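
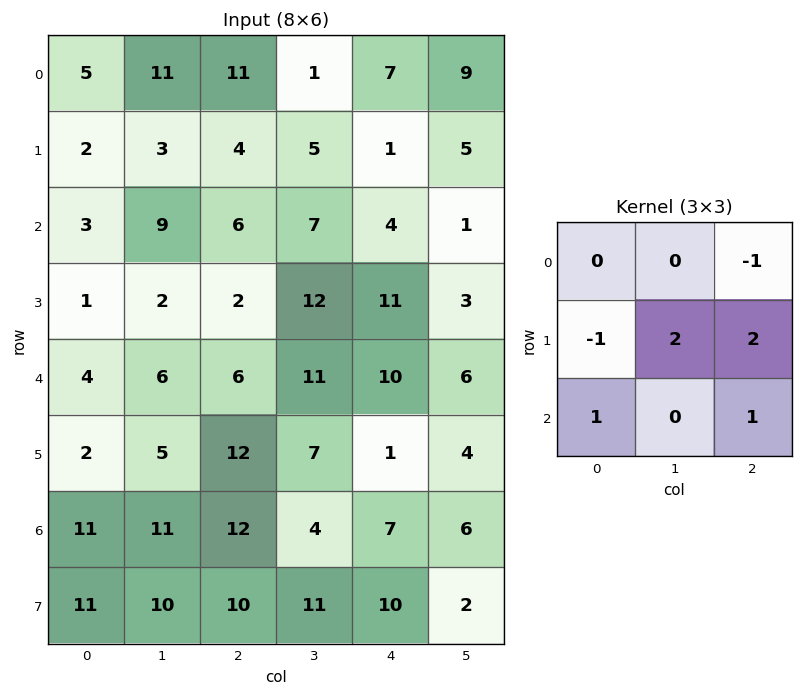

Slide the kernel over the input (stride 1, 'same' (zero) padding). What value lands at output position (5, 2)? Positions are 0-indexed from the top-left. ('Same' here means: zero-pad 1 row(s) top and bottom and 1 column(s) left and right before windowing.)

37

The receptive field on the zero-padded input at this output position is [6 6 11 / 5 12 7 / 11 12 4]. Elementwise product with the kernel and sum: 11·-1 + 5·-1 + 12·2 + 7·2 + 11·1 + 4·1.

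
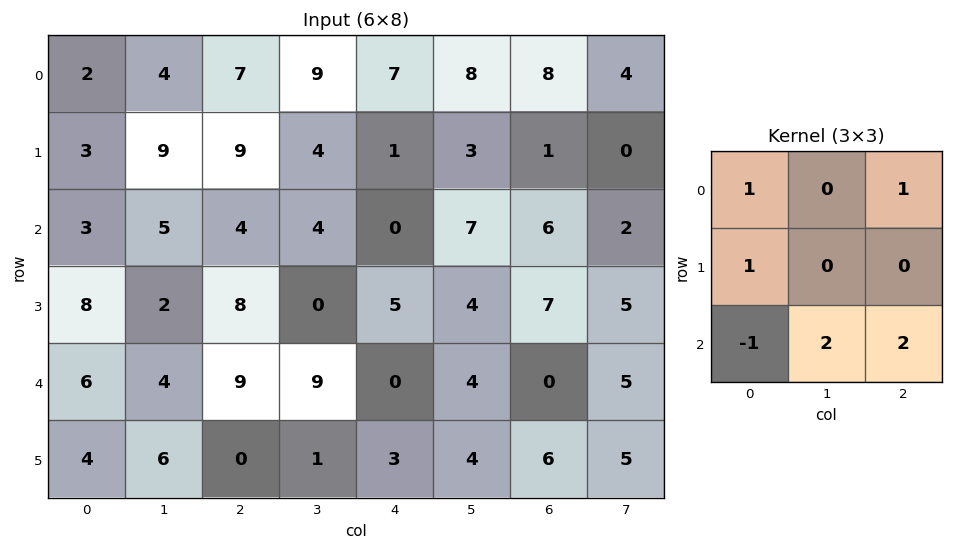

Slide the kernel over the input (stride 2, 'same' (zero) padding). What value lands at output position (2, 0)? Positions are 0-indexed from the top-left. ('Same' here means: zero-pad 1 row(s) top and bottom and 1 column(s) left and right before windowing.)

22

The receptive field on the zero-padded input at this output position is [0 8 2 / 0 6 4 / 0 4 6]. Elementwise product with the kernel and sum: 0·1 + 2·1 + 0·1 + 0·-1 + 4·2 + 6·2.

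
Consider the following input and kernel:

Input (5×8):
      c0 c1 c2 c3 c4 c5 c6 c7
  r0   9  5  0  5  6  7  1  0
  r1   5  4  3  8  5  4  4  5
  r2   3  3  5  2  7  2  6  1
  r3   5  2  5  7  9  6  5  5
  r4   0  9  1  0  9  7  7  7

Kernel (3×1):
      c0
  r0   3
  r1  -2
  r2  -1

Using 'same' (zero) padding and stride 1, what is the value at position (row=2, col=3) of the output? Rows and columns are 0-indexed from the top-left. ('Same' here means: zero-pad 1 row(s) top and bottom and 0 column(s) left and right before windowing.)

The receptive field on the zero-padded input at this output position is [8 / 2 / 7]. Elementwise product with the kernel and sum: 8·3 + 2·-2 + 7·-1.

13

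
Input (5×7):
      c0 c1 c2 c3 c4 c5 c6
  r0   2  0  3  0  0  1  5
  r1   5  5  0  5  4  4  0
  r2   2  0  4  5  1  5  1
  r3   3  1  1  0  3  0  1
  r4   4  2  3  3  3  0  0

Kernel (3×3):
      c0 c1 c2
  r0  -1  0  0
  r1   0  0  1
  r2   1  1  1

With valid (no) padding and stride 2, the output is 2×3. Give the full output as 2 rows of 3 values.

4 11 7
8 8 3

Output[0,0]: The receptive field on the input at this output position is [2 0 3 / 5 5 0 / 2 0 4]. Elementwise product with the kernel and sum: 2·-1 + 0·1 + 2·1 + 0·1 + 4·1.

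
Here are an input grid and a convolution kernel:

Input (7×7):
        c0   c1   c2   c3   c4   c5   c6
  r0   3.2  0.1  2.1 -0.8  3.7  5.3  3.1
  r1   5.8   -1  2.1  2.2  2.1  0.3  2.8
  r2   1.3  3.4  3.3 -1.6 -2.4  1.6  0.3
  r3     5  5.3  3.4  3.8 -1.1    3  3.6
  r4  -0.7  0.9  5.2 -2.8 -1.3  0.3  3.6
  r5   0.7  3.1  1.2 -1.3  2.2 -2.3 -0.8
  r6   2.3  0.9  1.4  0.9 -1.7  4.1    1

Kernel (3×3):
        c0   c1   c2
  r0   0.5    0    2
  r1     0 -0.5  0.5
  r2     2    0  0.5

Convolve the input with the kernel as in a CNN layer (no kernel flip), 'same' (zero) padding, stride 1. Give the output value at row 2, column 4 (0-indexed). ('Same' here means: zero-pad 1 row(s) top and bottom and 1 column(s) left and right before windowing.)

The receptive field on the zero-padded input at this output position is [2.2 2.1 0.3 / -1.6 -2.4 1.6 / 3.8 -1.1 3]. Elementwise product with the kernel and sum: 2.2·0.5 + 0.3·2 + -2.4·-0.5 + 1.6·0.5 + 3.8·2 + 3·0.5.

12.8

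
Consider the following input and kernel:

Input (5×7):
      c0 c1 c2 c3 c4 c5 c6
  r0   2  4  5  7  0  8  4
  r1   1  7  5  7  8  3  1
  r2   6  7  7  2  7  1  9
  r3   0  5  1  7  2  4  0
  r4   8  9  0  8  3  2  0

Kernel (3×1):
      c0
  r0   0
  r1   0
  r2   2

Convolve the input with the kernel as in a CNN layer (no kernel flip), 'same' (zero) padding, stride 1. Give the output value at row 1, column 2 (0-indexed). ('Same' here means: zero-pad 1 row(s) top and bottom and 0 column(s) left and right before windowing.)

14

The receptive field on the zero-padded input at this output position is [5 / 5 / 7]. Elementwise product with the kernel and sum: 7·2.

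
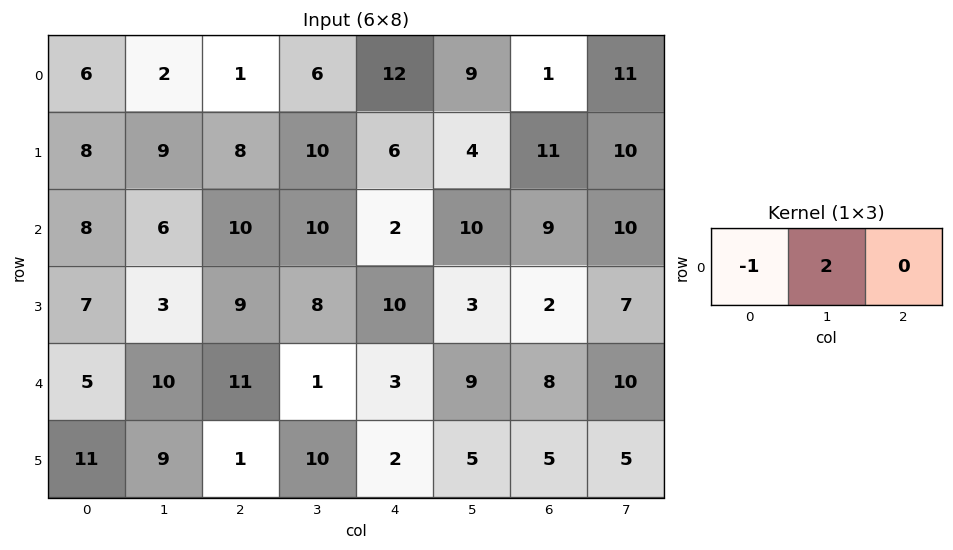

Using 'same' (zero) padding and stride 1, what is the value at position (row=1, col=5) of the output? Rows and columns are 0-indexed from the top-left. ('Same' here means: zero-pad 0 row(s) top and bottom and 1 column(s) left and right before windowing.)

2

The receptive field on the zero-padded input at this output position is [6 4 11]. Elementwise product with the kernel and sum: 6·-1 + 4·2.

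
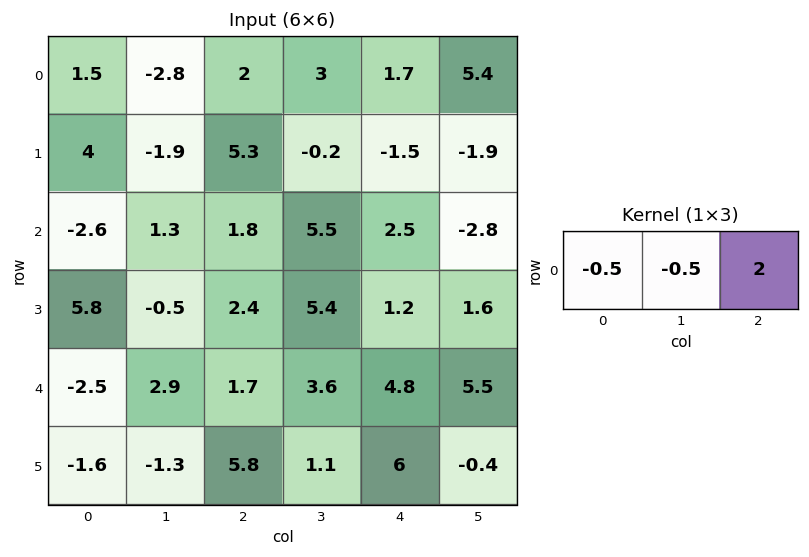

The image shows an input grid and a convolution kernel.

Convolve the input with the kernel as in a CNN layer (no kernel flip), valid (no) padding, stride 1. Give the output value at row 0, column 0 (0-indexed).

The receptive field on the input at this output position is [1.5 -2.8 2]. Elementwise product with the kernel and sum: 1.5·-0.5 + -2.8·-0.5 + 2·2.

4.65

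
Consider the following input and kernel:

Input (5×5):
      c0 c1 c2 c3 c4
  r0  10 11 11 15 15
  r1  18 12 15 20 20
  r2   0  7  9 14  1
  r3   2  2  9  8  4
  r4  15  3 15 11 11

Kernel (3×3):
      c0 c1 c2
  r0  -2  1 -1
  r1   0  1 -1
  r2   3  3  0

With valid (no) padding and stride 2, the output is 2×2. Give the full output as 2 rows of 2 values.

Output[0,0]: The receptive field on the input at this output position is [10 11 11 / 18 12 15 / 0 7 9]. Elementwise product with the kernel and sum: 10·-2 + 11·1 + 11·-1 + 12·1 + 15·-1 + 0·3 + 7·3.
Output[0,1]: The receptive field on the input at this output position is [11 15 15 / 15 20 20 / 9 14 1]. Elementwise product with the kernel and sum: 11·-2 + 15·1 + 15·-1 + 20·1 + 20·-1 + 9·3 + 14·3.

-2 47
45 77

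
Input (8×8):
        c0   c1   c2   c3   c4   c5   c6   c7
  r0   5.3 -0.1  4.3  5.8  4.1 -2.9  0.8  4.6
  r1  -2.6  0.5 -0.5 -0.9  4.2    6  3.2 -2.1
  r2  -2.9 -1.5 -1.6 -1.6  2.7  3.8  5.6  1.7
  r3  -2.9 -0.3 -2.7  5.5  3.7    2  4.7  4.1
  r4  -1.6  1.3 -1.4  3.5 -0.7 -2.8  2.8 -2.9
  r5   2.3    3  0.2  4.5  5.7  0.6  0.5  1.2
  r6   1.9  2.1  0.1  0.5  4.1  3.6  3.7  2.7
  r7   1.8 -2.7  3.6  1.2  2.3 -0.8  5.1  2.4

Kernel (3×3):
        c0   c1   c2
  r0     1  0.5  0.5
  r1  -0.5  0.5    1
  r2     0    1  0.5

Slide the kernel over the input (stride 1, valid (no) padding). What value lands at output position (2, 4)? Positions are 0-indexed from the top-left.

The receptive field on the input at this output position is [2.7 3.8 5.6 / 3.7 2 4.7 / -0.7 -2.8 2.8]. Elementwise product with the kernel and sum: 2.7·1 + 3.8·0.5 + 5.6·0.5 + 3.7·-0.5 + 2·0.5 + 4.7·1 + -2.8·1 + 2.8·0.5.

9.85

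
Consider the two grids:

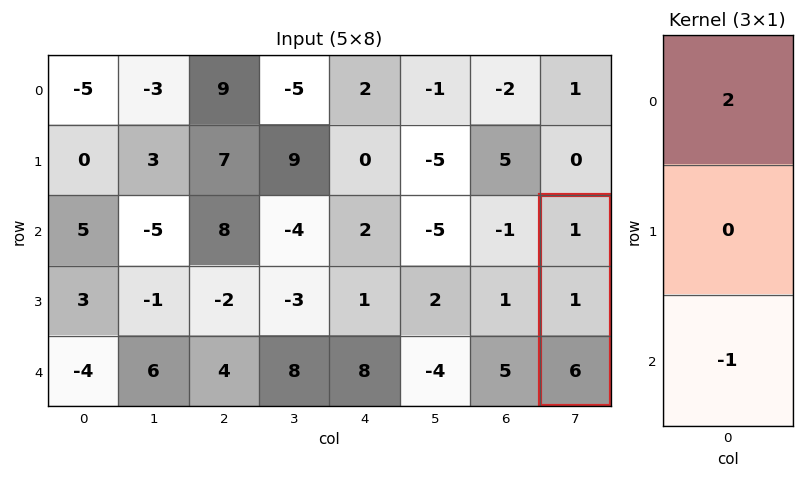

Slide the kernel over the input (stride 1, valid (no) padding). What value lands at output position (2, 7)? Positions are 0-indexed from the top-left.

-4

The receptive field on the input at this output position is [1 / 1 / 6]. Elementwise product with the kernel and sum: 1·2 + 6·-1.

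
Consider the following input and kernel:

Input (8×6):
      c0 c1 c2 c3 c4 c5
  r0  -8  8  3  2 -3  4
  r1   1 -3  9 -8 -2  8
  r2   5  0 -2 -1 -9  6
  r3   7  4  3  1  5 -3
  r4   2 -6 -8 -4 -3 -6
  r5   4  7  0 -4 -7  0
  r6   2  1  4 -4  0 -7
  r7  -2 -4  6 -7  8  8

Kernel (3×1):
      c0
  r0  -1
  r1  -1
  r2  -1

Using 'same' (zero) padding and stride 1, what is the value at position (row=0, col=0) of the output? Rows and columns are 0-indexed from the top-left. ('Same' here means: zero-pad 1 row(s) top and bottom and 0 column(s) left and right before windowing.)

7

The receptive field on the zero-padded input at this output position is [0 / -8 / 1]. Elementwise product with the kernel and sum: 0·-1 + -8·-1 + 1·-1.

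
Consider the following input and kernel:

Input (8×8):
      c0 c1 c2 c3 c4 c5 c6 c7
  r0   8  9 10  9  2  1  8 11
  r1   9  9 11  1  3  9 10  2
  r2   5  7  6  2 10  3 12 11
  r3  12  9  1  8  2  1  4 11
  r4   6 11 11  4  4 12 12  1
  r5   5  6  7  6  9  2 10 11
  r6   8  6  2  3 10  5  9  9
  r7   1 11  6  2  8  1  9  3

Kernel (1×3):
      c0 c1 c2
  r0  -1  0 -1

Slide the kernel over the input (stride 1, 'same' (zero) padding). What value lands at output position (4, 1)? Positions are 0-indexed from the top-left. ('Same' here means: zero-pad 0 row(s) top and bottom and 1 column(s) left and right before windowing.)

The receptive field on the zero-padded input at this output position is [6 11 11]. Elementwise product with the kernel and sum: 6·-1 + 11·-1.

-17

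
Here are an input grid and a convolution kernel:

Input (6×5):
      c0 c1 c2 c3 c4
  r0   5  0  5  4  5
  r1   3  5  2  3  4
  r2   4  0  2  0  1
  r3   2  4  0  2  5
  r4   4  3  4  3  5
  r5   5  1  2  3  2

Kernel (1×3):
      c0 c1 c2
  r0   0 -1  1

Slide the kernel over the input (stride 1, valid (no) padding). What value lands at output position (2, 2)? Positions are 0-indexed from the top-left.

The receptive field on the input at this output position is [2 0 1]. Elementwise product with the kernel and sum: 0·-1 + 1·1.

1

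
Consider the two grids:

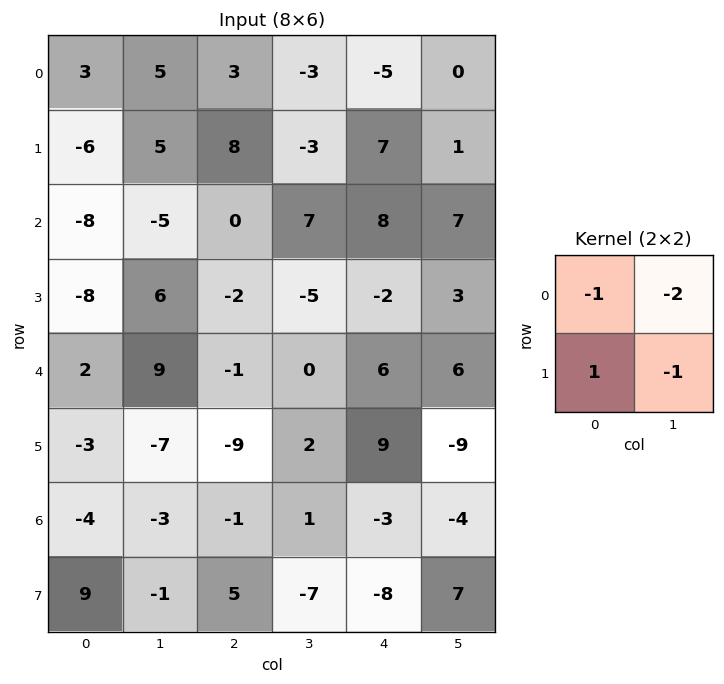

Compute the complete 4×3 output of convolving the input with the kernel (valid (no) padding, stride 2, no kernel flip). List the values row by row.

Output[0,0]: The receptive field on the input at this output position is [3 5 / -6 5]. Elementwise product with the kernel and sum: 3·-1 + 5·-2 + -6·1 + 5·-1.
Output[0,1]: The receptive field on the input at this output position is [3 -3 / 8 -3]. Elementwise product with the kernel and sum: 3·-1 + -3·-2 + 8·1 + -3·-1.

-24 14 11
4 -11 -27
-16 -10 0
20 11 -4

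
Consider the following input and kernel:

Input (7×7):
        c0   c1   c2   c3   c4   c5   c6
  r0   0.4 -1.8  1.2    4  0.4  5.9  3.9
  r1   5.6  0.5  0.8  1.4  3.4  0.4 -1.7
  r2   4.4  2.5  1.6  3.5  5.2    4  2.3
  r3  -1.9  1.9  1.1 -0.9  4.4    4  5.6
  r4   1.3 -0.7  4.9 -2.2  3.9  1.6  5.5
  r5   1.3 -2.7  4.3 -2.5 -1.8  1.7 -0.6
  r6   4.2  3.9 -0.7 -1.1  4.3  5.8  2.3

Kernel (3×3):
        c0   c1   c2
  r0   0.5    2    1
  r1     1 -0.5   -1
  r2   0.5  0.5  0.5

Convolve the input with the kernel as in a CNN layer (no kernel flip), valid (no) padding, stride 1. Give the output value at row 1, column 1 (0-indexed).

The receptive field on the input at this output position is [0.5 0.8 1.4 / 2.5 1.6 3.5 / 1.9 1.1 -0.9]. Elementwise product with the kernel and sum: 0.5·0.5 + 0.8·2 + 1.4·1 + 2.5·1 + 1.6·-0.5 + 3.5·-1 + 1.9·0.5 + 1.1·0.5 + -0.9·0.5.

2.5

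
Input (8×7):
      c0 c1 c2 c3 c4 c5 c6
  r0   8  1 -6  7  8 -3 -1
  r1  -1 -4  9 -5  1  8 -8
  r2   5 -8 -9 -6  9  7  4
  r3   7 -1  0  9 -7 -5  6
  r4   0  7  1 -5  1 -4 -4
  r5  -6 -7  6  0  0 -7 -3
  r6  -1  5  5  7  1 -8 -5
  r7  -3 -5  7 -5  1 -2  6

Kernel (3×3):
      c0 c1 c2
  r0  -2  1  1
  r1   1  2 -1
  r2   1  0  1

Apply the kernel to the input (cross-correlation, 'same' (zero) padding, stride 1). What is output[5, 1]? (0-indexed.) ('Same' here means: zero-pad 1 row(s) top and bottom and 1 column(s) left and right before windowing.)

-14

The receptive field on the zero-padded input at this output position is [0 7 1 / -6 -7 6 / -1 5 5]. Elementwise product with the kernel and sum: 0·-2 + 7·1 + 1·1 + -6·1 + -7·2 + 6·-1 + -1·1 + 5·1.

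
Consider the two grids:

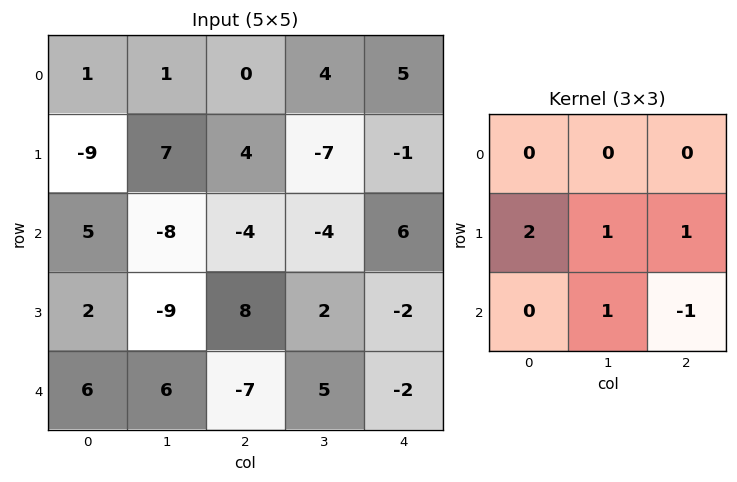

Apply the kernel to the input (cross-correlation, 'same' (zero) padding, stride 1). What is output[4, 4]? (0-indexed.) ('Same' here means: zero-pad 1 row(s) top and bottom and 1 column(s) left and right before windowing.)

The receptive field on the zero-padded input at this output position is [2 -2 0 / 5 -2 0 / 0 0 0]. Elementwise product with the kernel and sum: 5·2 + -2·1 + 0·1 + 0·1 + 0·-1.

8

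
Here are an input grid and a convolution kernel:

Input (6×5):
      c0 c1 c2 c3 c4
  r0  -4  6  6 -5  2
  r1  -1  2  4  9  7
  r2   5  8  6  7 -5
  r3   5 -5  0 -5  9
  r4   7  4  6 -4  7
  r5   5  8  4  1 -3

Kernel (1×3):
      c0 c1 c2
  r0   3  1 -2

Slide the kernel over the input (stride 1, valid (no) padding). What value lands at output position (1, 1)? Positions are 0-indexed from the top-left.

-8

The receptive field on the input at this output position is [2 4 9]. Elementwise product with the kernel and sum: 2·3 + 4·1 + 9·-2.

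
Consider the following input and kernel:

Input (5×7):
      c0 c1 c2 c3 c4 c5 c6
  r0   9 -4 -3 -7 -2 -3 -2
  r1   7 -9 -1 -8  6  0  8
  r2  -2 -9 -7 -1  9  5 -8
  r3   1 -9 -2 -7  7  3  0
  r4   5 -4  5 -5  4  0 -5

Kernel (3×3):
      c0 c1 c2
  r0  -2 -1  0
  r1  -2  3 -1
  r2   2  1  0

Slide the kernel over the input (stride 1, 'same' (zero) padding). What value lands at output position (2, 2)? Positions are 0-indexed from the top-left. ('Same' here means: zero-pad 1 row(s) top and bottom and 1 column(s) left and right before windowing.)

The receptive field on the zero-padded input at this output position is [-9 -1 -8 / -9 -7 -1 / -9 -2 -7]. Elementwise product with the kernel and sum: -9·-2 + -1·-1 + -9·-2 + -7·3 + -1·-1 + -9·2 + -2·1.

-3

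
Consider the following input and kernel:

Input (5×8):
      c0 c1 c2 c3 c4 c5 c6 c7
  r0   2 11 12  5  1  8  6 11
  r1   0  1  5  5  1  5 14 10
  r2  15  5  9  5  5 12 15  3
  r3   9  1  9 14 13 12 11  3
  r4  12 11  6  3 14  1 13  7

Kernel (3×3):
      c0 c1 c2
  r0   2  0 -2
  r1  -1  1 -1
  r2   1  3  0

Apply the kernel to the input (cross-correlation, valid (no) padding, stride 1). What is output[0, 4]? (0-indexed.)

The receptive field on the input at this output position is [1 8 6 / 1 5 14 / 5 12 15]. Elementwise product with the kernel and sum: 1·2 + 6·-2 + 1·-1 + 5·1 + 14·-1 + 5·1 + 12·3.

21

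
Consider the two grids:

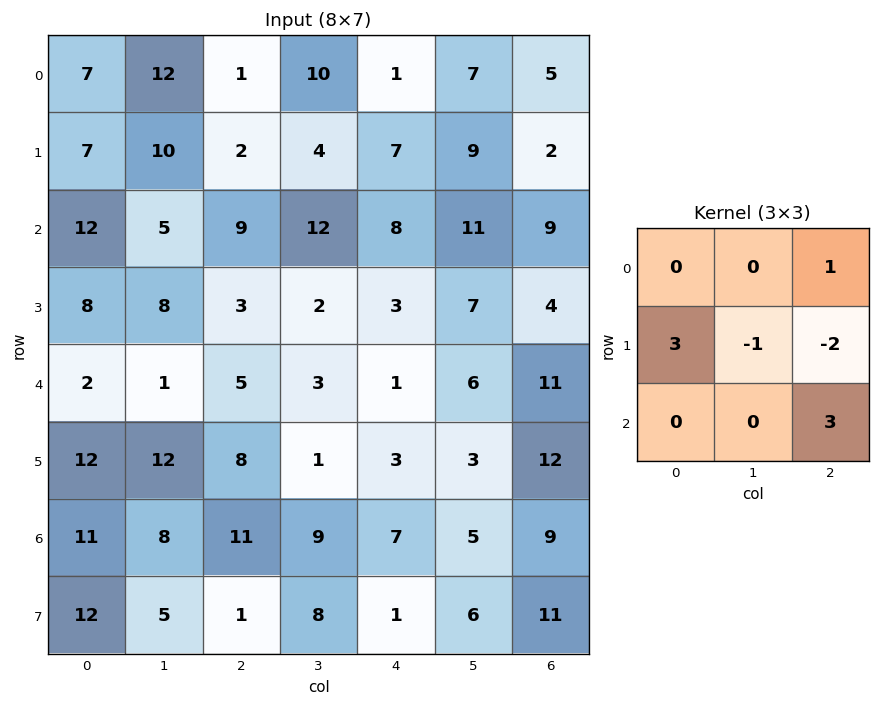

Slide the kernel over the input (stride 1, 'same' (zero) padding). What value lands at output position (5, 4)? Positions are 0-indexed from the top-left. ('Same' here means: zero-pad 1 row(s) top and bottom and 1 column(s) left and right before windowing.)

15

The receptive field on the zero-padded input at this output position is [3 1 6 / 1 3 3 / 9 7 5]. Elementwise product with the kernel and sum: 6·1 + 1·3 + 3·-1 + 3·-2 + 5·3.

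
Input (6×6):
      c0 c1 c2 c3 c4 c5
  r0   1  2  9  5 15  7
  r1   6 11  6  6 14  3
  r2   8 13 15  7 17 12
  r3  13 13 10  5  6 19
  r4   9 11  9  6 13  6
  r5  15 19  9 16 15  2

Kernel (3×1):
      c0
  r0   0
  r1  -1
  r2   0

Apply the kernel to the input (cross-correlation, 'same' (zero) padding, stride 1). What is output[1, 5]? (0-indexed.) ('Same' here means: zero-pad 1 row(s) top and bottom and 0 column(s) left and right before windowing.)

-3

The receptive field on the zero-padded input at this output position is [7 / 3 / 12]. Elementwise product with the kernel and sum: 3·-1.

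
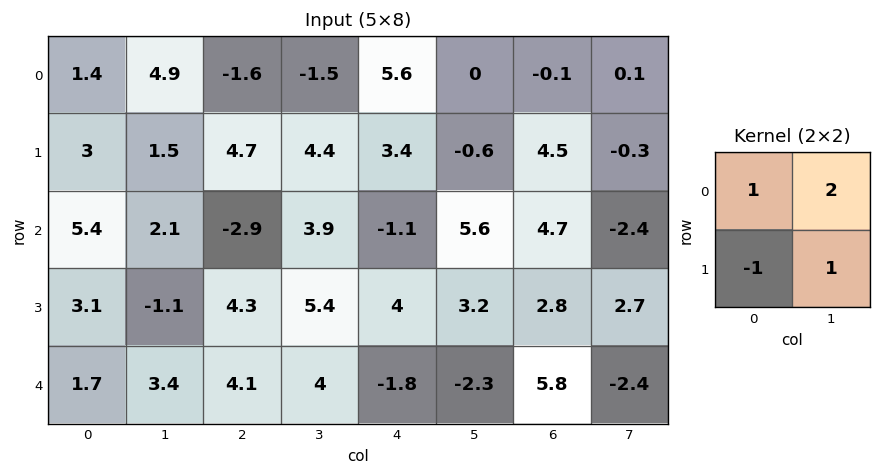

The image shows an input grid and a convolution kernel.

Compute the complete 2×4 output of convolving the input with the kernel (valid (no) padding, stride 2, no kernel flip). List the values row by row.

9.7 -4.9 1.6 -4.7
5.4 6 9.3 -0.2

Output[0,0]: The receptive field on the input at this output position is [1.4 4.9 / 3 1.5]. Elementwise product with the kernel and sum: 1.4·1 + 4.9·2 + 3·-1 + 1.5·1.
Output[0,1]: The receptive field on the input at this output position is [-1.6 -1.5 / 4.7 4.4]. Elementwise product with the kernel and sum: -1.6·1 + -1.5·2 + 4.7·-1 + 4.4·1.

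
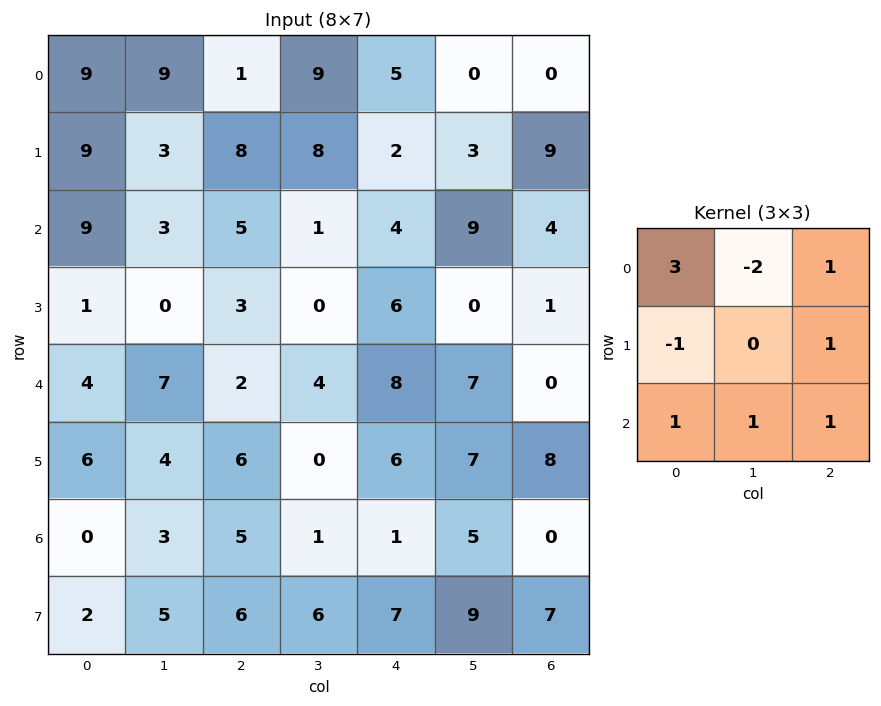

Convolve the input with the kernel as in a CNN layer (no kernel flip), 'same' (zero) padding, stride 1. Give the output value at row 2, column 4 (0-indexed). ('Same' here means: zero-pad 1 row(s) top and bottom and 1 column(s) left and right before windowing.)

37

The receptive field on the zero-padded input at this output position is [8 2 3 / 1 4 9 / 0 6 0]. Elementwise product with the kernel and sum: 8·3 + 2·-2 + 3·1 + 1·-1 + 9·1 + 0·1 + 6·1 + 0·1.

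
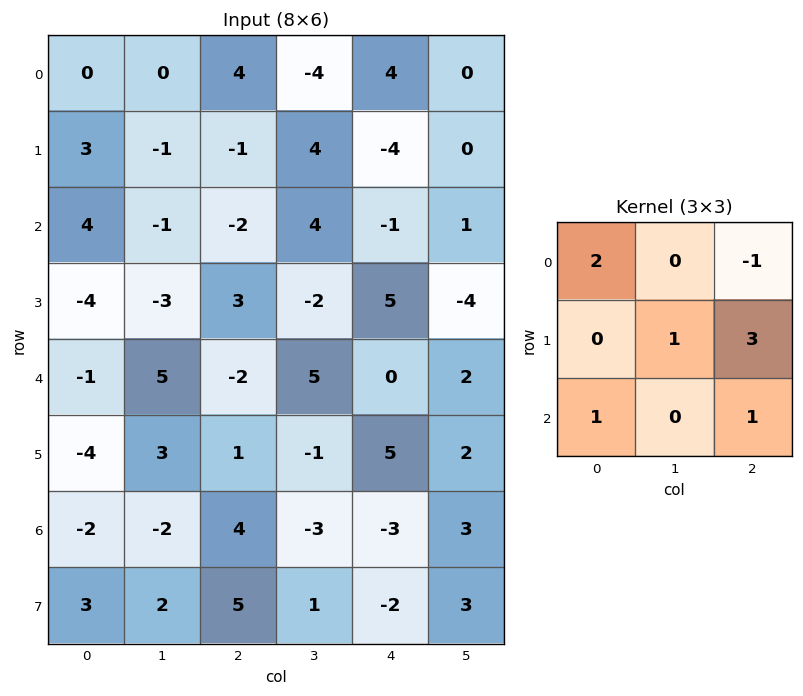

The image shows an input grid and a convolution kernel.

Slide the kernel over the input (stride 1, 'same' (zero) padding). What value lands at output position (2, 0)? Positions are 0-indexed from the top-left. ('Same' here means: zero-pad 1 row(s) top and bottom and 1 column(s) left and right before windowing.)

-1

The receptive field on the zero-padded input at this output position is [0 3 -1 / 0 4 -1 / 0 -4 -3]. Elementwise product with the kernel and sum: 0·2 + -1·-1 + 4·1 + -1·3 + 0·1 + -3·1.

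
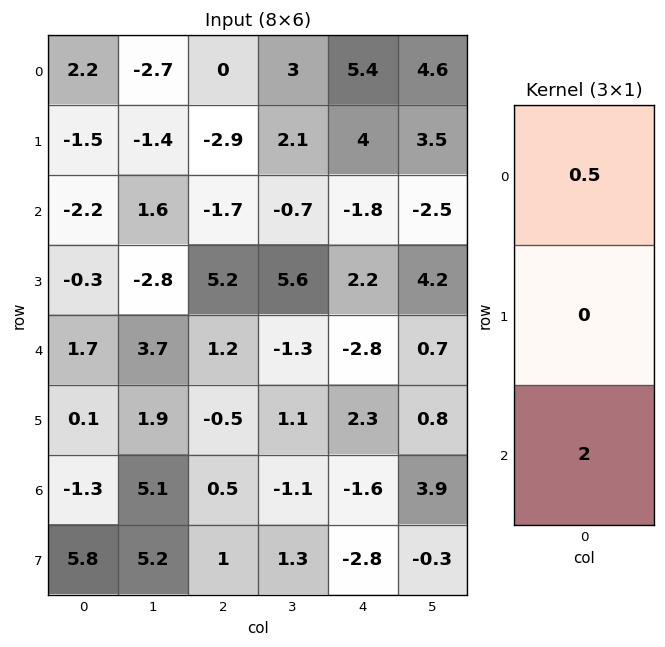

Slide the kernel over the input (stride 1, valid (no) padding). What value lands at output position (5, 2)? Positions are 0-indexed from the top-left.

The receptive field on the input at this output position is [-0.5 / 0.5 / 1]. Elementwise product with the kernel and sum: -0.5·0.5 + 1·2.

1.75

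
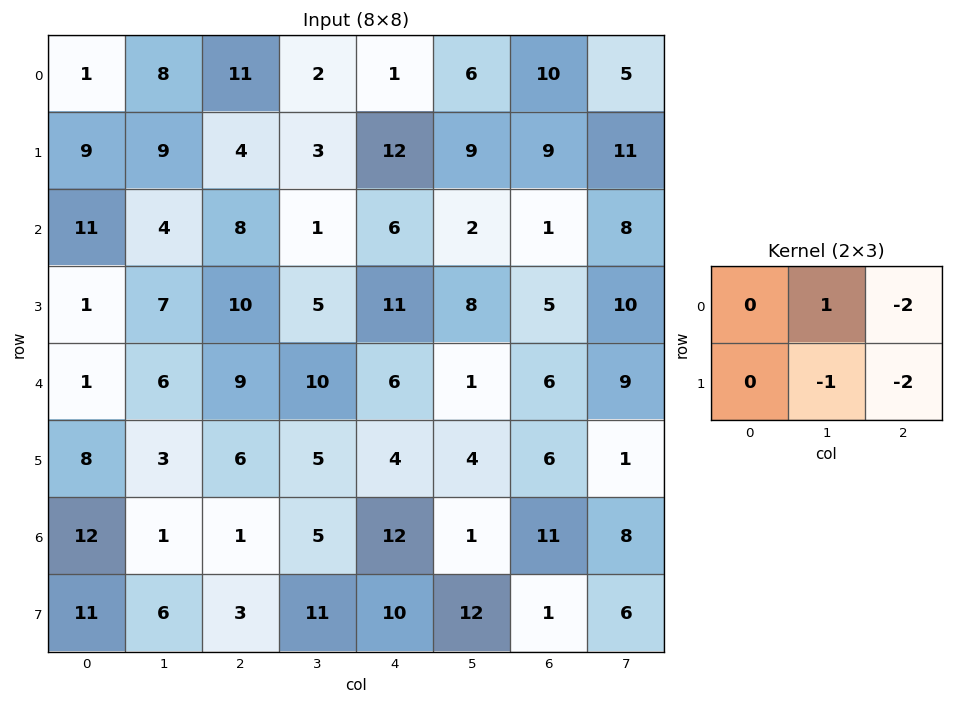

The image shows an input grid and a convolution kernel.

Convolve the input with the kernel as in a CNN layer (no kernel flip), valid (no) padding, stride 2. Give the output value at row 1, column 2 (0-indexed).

The receptive field on the input at this output position is [6 2 1 / 11 8 5]. Elementwise product with the kernel and sum: 2·1 + 1·-2 + 8·-1 + 5·-2.

-18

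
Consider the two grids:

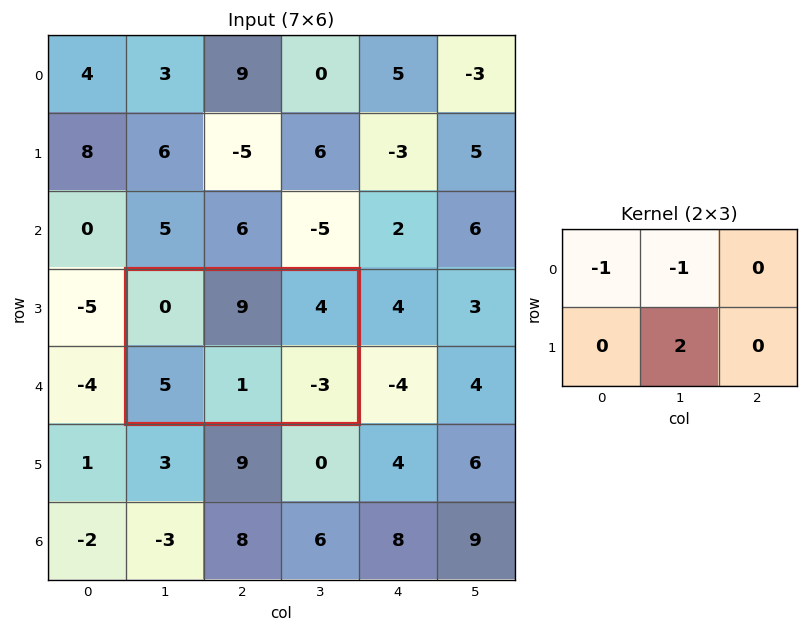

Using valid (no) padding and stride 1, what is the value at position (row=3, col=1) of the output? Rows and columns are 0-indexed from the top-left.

The receptive field on the input at this output position is [0 9 4 / 5 1 -3]. Elementwise product with the kernel and sum: 0·-1 + 9·-1 + 1·2.

-7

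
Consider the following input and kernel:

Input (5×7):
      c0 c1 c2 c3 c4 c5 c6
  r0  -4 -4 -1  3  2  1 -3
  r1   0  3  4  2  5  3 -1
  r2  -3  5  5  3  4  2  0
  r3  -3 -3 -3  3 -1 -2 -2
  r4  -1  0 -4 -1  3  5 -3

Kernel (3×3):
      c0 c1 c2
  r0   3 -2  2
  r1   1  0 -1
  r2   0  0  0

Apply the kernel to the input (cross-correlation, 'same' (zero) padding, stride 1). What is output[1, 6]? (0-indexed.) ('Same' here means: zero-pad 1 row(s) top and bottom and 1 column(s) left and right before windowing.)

The receptive field on the zero-padded input at this output position is [1 -3 0 / 3 -1 0 / 2 0 0]. Elementwise product with the kernel and sum: 1·3 + -3·-2 + 0·2 + 3·1 + 0·-1.

12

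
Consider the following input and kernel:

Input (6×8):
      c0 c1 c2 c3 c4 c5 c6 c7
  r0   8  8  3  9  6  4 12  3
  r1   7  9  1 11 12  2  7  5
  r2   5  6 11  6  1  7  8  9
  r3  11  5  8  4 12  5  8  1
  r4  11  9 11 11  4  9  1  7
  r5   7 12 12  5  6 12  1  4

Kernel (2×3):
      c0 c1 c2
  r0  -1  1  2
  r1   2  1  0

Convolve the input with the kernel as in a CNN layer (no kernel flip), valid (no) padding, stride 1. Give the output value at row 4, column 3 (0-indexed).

27

The receptive field on the input at this output position is [11 4 9 / 5 6 12]. Elementwise product with the kernel and sum: 11·-1 + 4·1 + 9·2 + 5·2 + 6·1.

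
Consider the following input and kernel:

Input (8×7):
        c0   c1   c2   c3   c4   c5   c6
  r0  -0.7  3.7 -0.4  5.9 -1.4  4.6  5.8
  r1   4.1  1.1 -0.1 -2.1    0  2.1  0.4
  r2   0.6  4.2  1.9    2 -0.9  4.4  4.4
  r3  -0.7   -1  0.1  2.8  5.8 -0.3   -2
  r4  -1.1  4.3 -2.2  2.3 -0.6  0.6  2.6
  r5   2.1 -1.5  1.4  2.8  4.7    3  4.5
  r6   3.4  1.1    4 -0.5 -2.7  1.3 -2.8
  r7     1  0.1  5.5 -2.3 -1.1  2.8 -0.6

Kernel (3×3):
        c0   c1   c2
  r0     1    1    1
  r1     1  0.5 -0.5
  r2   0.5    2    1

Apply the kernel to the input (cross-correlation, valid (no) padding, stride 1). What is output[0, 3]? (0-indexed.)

The receptive field on the input at this output position is [5.9 -1.4 4.6 / -2.1 0 2.1 / 2 -0.9 4.4]. Elementwise product with the kernel and sum: 5.9·1 + -1.4·1 + 4.6·1 + -2.1·1 + 0·0.5 + 2.1·-0.5 + 2·0.5 + -0.9·2 + 4.4·1.

9.55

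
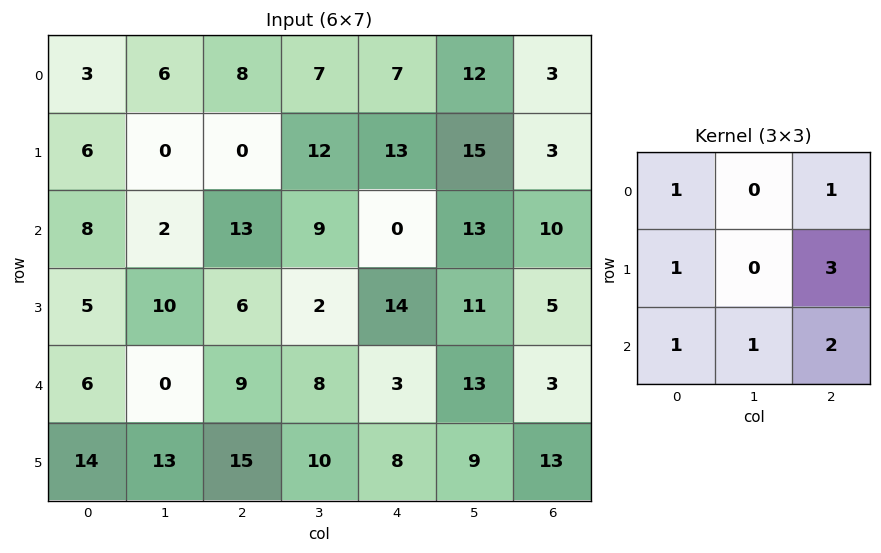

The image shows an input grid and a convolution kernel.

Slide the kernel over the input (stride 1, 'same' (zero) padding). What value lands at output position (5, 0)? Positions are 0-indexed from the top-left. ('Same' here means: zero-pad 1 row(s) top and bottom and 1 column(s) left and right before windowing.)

39

The receptive field on the zero-padded input at this output position is [0 6 0 / 0 14 13 / 0 0 0]. Elementwise product with the kernel and sum: 0·1 + 0·1 + 0·1 + 13·3 + 0·1 + 0·1 + 0·2.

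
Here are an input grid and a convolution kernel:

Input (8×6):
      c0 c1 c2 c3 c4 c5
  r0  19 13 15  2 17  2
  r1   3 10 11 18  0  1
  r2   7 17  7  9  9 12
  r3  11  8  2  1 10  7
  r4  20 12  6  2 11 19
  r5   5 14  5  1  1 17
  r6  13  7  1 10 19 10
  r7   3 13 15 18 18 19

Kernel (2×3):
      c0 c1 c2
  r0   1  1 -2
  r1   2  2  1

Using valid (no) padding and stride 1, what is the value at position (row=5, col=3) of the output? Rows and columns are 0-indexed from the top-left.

36

The receptive field on the input at this output position is [1 1 17 / 10 19 10]. Elementwise product with the kernel and sum: 1·1 + 1·1 + 17·-2 + 10·2 + 19·2 + 10·1.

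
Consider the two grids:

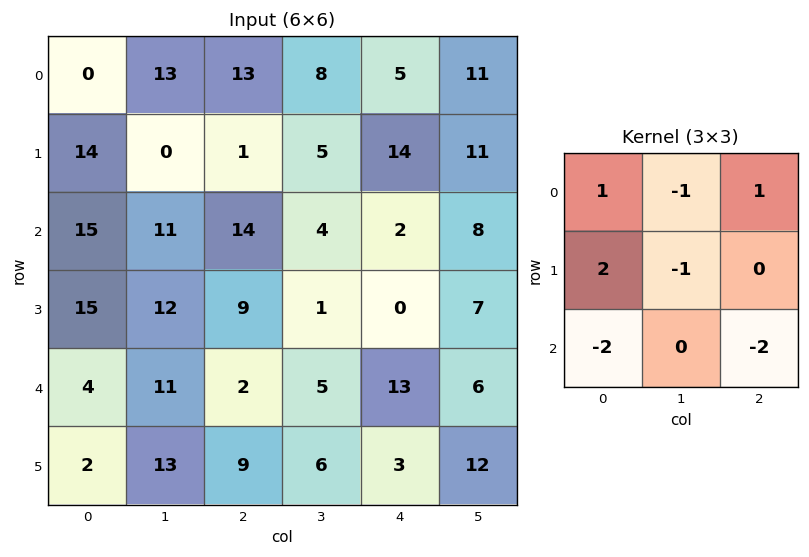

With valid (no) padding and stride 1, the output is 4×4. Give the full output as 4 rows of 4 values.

-30 -23 -25 -14
-14 -14 16 -8
24 -16 -1 -10
-13 -14 -17 -31

Output[0,0]: The receptive field on the input at this output position is [0 13 13 / 14 0 1 / 15 11 14]. Elementwise product with the kernel and sum: 0·1 + 13·-1 + 13·1 + 14·2 + 0·-1 + 15·-2 + 14·-2.
Output[0,1]: The receptive field on the input at this output position is [13 13 8 / 0 1 5 / 11 14 4]. Elementwise product with the kernel and sum: 13·1 + 13·-1 + 8·1 + 0·2 + 1·-1 + 11·-2 + 4·-2.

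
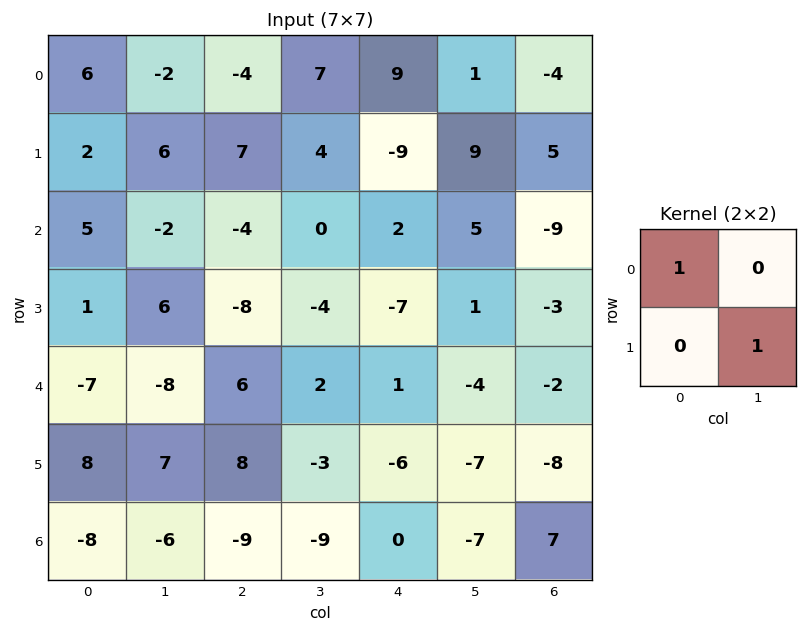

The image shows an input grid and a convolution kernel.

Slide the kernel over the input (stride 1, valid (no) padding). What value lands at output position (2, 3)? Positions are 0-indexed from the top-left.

-7

The receptive field on the input at this output position is [0 2 / -4 -7]. Elementwise product with the kernel and sum: 0·1 + -7·1.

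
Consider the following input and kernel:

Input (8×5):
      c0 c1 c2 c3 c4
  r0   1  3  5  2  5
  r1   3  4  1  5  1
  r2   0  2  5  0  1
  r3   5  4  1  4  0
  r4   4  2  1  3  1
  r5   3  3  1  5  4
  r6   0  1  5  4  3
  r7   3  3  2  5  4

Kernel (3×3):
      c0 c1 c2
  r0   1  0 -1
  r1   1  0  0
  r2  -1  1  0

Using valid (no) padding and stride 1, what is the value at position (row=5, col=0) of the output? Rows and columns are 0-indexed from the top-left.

The receptive field on the input at this output position is [3 3 1 / 0 1 5 / 3 3 2]. Elementwise product with the kernel and sum: 3·1 + 1·-1 + 0·1 + 3·-1 + 3·1.

2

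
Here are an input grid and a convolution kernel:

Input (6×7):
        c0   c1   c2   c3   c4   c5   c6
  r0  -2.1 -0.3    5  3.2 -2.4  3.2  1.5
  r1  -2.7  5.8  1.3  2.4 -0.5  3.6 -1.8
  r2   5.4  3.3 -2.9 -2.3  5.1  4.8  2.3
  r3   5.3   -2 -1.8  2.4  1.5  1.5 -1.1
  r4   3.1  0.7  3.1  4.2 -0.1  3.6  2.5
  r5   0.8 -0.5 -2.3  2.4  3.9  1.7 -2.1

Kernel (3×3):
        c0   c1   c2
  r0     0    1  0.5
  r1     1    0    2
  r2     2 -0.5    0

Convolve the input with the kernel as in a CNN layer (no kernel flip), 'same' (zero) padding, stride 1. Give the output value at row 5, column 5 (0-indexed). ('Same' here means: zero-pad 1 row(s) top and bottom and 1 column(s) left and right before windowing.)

The receptive field on the zero-padded input at this output position is [-0.1 3.6 2.5 / 3.9 1.7 -2.1 / 0 0 0]. Elementwise product with the kernel and sum: 3.6·1 + 2.5·0.5 + 3.9·1 + -2.1·2 + 0·2 + 0·-0.5.

4.55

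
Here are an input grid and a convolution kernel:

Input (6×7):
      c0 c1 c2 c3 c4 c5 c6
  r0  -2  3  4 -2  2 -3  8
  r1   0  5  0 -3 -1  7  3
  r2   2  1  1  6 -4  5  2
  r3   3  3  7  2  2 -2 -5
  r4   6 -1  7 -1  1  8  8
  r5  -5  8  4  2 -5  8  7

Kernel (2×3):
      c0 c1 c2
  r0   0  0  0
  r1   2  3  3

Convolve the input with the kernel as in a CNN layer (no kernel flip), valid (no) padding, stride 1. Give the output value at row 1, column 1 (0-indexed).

The receptive field on the input at this output position is [5 0 -3 / 1 1 6]. Elementwise product with the kernel and sum: 1·2 + 1·3 + 6·3.

23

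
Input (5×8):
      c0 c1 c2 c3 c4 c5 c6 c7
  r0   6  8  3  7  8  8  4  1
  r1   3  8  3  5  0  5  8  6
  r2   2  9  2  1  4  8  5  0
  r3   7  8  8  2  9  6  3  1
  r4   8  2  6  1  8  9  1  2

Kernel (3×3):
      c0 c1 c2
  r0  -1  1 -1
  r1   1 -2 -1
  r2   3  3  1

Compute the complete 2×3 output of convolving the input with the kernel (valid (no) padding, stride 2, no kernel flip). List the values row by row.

18 2 19
24 19 45

Output[0,0]: The receptive field on the input at this output position is [6 8 3 / 3 8 3 / 2 9 2]. Elementwise product with the kernel and sum: 6·-1 + 8·1 + 3·-1 + 3·1 + 8·-2 + 3·-1 + 2·3 + 9·3 + 2·1.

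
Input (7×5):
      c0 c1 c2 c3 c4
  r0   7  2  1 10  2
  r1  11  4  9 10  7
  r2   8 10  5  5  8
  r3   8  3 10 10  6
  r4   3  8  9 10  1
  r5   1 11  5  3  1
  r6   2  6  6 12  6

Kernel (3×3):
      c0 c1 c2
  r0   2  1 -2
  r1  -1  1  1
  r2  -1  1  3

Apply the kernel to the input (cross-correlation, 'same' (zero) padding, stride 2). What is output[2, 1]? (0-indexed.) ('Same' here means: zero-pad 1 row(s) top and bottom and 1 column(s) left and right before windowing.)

The receptive field on the zero-padded input at this output position is [3 10 10 / 8 9 10 / 11 5 3]. Elementwise product with the kernel and sum: 3·2 + 10·1 + 10·-2 + 8·-1 + 9·1 + 10·1 + 11·-1 + 5·1 + 3·3.

10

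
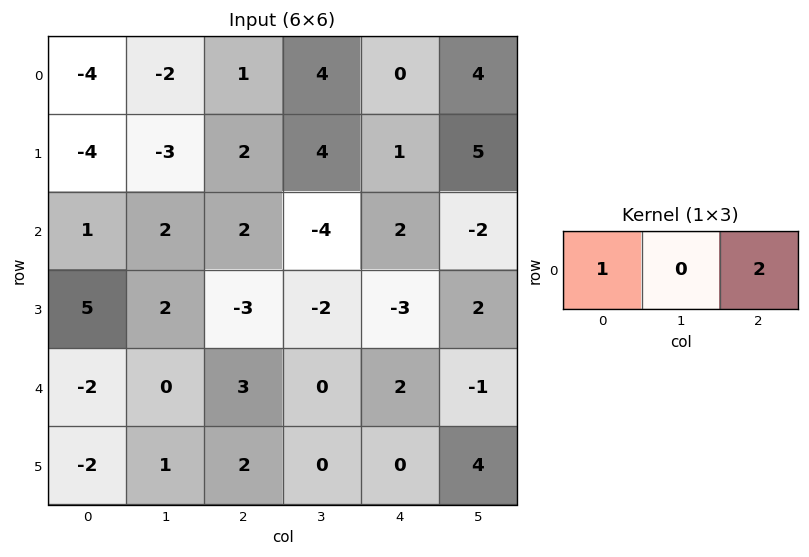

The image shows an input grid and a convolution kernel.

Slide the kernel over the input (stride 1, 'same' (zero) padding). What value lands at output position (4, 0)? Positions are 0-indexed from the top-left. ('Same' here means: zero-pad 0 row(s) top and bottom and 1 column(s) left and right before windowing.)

The receptive field on the zero-padded input at this output position is [0 -2 0]. Elementwise product with the kernel and sum: 0·1 + 0·2.

0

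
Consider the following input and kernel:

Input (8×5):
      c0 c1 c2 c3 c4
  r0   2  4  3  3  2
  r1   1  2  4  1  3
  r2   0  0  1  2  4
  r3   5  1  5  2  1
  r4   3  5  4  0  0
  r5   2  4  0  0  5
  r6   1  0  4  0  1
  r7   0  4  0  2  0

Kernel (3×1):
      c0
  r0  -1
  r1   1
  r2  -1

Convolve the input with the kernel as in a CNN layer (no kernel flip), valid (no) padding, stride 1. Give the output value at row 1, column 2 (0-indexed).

The receptive field on the input at this output position is [4 / 1 / 5]. Elementwise product with the kernel and sum: 4·-1 + 1·1 + 5·-1.

-8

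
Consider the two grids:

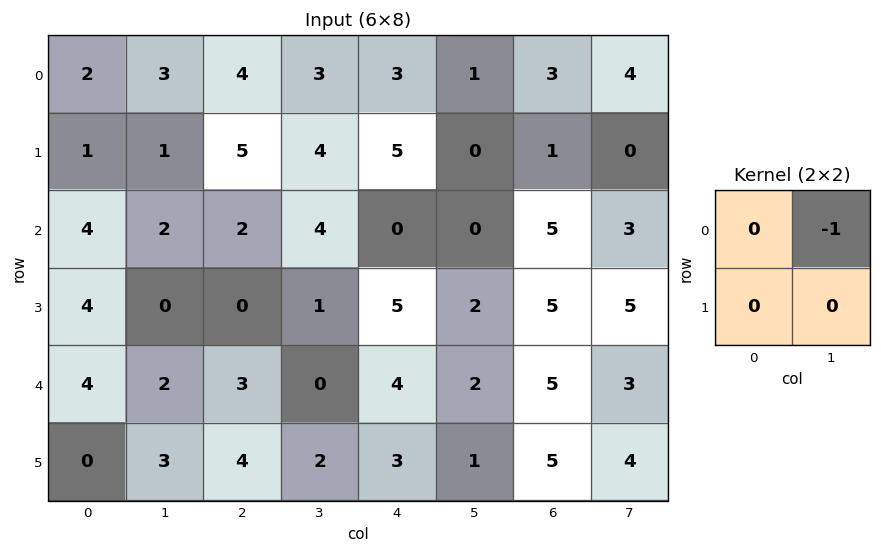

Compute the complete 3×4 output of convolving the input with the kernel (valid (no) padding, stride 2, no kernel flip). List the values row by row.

-3 -3 -1 -4
-2 -4 0 -3
-2 0 -2 -3

Output[0,0]: The receptive field on the input at this output position is [2 3 / 1 1]. Elementwise product with the kernel and sum: 3·-1.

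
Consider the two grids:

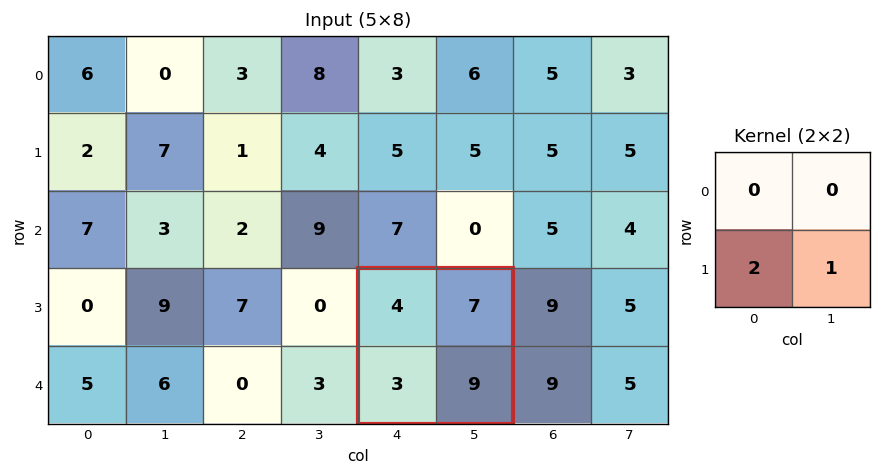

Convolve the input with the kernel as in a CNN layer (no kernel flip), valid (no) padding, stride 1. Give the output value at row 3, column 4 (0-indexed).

The receptive field on the input at this output position is [4 7 / 3 9]. Elementwise product with the kernel and sum: 3·2 + 9·1.

15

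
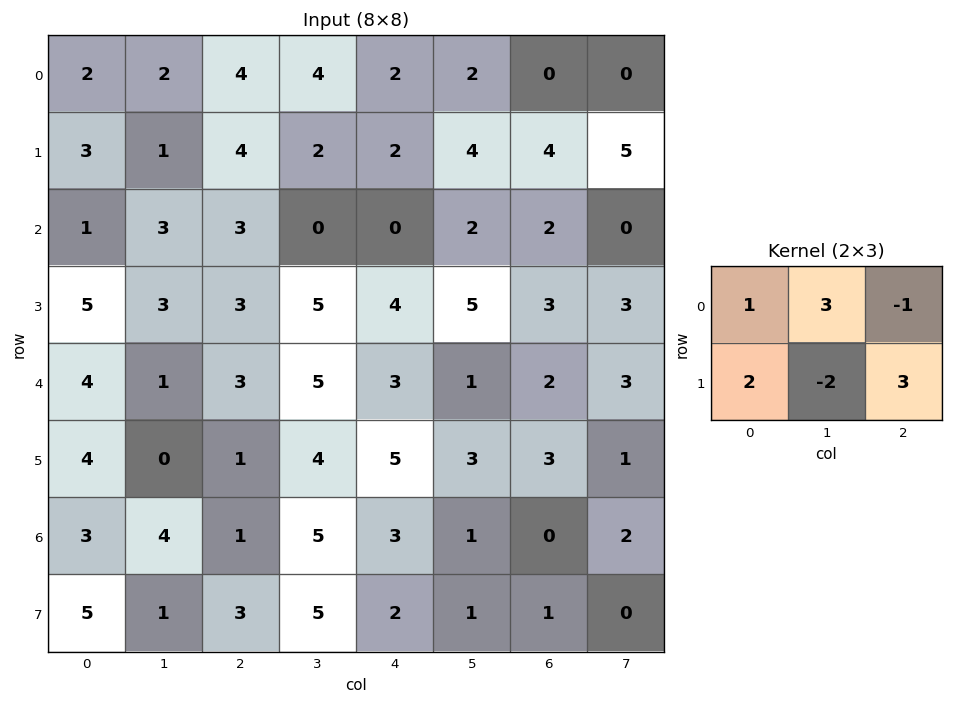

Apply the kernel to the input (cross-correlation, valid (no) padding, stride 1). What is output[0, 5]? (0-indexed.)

The receptive field on the input at this output position is [2 0 0 / 4 4 5]. Elementwise product with the kernel and sum: 2·1 + 0·3 + 0·-1 + 4·2 + 4·-2 + 5·3.

17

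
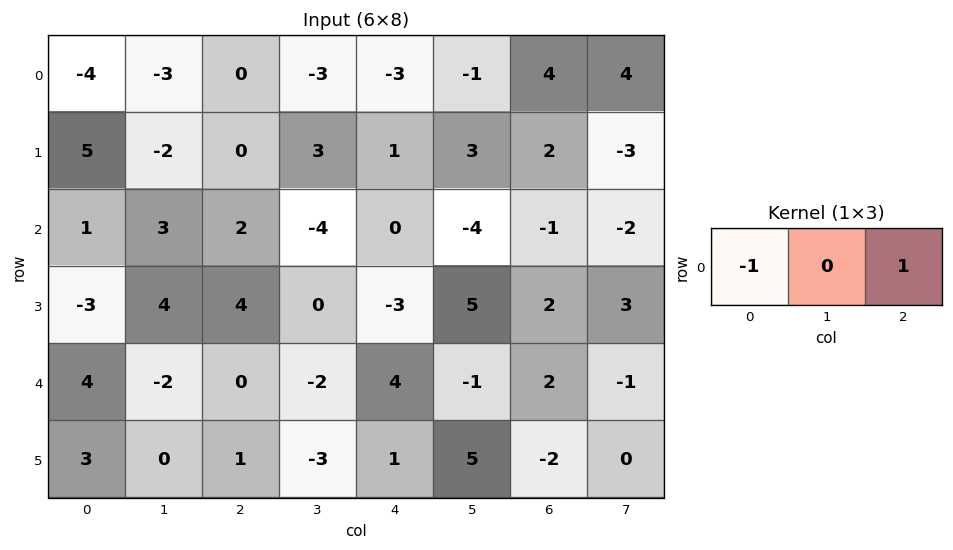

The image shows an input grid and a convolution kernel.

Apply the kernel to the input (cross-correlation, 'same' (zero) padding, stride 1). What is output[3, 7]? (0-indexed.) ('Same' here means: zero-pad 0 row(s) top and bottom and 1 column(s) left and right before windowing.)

-2

The receptive field on the zero-padded input at this output position is [2 3 0]. Elementwise product with the kernel and sum: 2·-1 + 0·1.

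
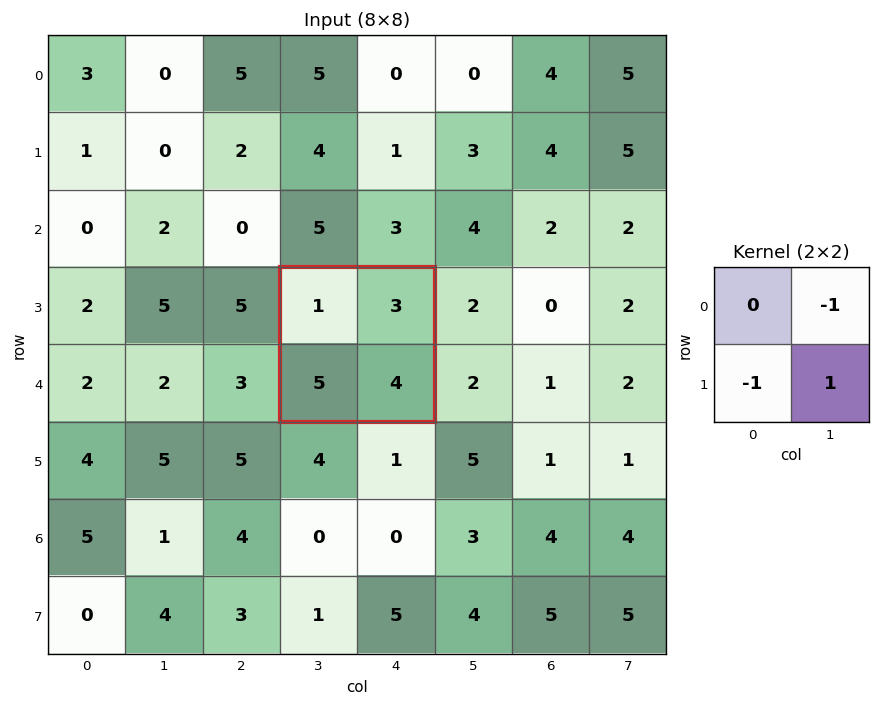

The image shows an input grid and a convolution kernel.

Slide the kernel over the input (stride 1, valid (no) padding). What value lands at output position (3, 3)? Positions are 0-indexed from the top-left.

-4

The receptive field on the input at this output position is [1 3 / 5 4]. Elementwise product with the kernel and sum: 3·-1 + 5·-1 + 4·1.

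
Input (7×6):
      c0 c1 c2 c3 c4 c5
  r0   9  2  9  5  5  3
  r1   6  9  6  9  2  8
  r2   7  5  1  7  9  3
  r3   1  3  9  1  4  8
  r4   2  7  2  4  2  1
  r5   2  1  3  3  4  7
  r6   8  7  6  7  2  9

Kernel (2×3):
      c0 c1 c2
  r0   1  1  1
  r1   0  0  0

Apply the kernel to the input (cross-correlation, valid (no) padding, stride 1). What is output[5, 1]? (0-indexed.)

7

The receptive field on the input at this output position is [1 3 3 / 7 6 7]. Elementwise product with the kernel and sum: 1·1 + 3·1 + 3·1.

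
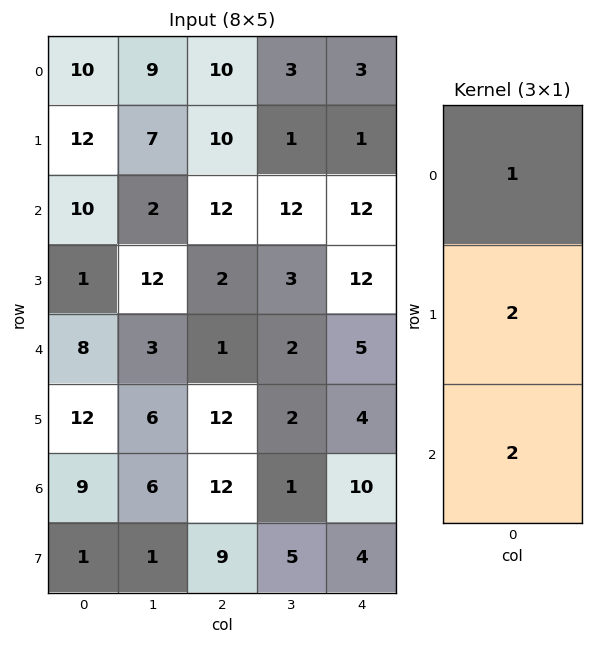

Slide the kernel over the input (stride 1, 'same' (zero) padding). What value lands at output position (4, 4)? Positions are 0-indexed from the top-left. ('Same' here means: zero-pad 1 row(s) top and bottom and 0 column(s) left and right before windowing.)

The receptive field on the zero-padded input at this output position is [12 / 5 / 4]. Elementwise product with the kernel and sum: 12·1 + 5·2 + 4·2.

30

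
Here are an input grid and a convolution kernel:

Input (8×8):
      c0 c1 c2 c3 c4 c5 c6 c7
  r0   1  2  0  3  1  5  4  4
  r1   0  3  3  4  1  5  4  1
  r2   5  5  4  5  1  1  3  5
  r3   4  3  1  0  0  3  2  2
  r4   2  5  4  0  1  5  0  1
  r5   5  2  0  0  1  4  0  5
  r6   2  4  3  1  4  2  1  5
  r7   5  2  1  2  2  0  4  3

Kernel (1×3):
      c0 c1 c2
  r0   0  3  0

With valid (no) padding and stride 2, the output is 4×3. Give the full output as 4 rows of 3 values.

Output[0,0]: The receptive field on the input at this output position is [1 2 0]. Elementwise product with the kernel and sum: 2·3.

6 9 15
15 15 3
15 0 15
12 3 6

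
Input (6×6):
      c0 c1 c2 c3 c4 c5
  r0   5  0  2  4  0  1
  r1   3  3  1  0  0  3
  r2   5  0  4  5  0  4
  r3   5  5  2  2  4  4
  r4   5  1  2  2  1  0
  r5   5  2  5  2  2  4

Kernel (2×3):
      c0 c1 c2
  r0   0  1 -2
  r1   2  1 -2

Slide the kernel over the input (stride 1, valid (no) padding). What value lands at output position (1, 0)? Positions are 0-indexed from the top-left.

3

The receptive field on the input at this output position is [3 3 1 / 5 0 4]. Elementwise product with the kernel and sum: 3·1 + 1·-2 + 5·2 + 0·1 + 4·-2.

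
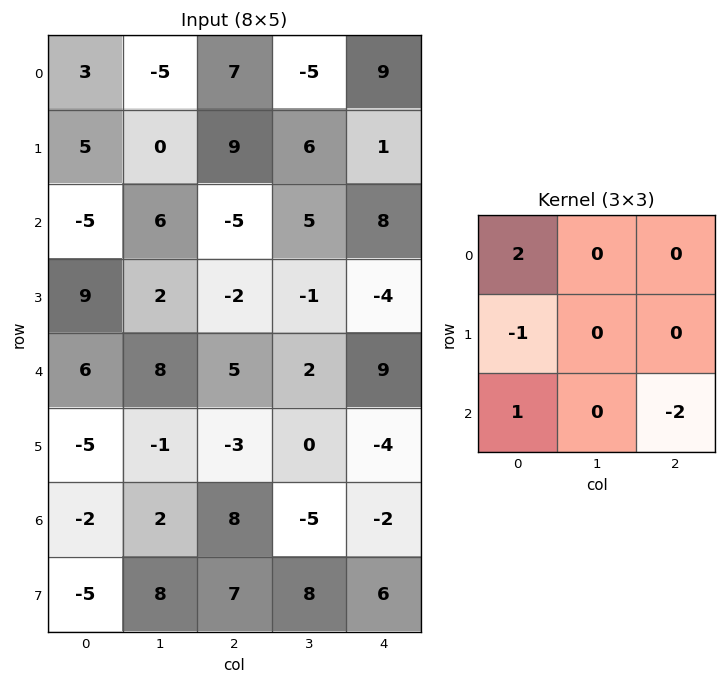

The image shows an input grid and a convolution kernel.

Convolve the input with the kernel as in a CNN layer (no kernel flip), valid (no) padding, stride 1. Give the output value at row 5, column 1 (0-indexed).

-12

The receptive field on the input at this output position is [-1 -3 0 / 2 8 -5 / 8 7 8]. Elementwise product with the kernel and sum: -1·2 + 2·-1 + 8·1 + 8·-2.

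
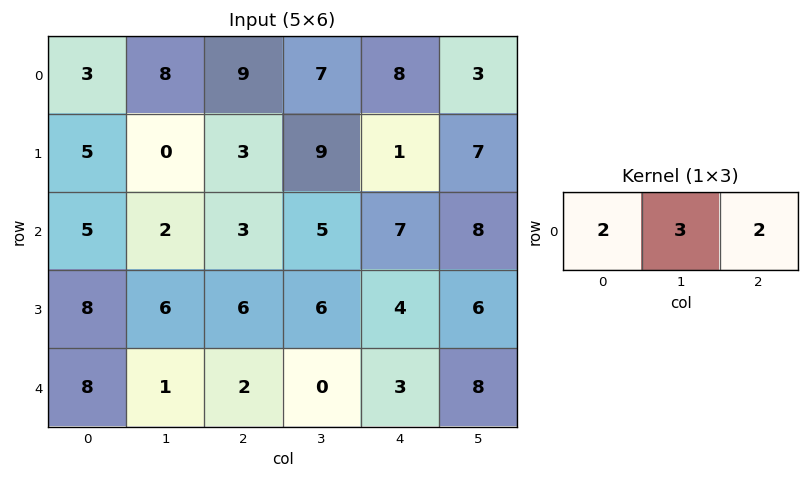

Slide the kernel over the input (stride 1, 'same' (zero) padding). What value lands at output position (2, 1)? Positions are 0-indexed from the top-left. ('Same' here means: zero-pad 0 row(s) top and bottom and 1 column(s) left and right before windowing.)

The receptive field on the zero-padded input at this output position is [5 2 3]. Elementwise product with the kernel and sum: 5·2 + 2·3 + 3·2.

22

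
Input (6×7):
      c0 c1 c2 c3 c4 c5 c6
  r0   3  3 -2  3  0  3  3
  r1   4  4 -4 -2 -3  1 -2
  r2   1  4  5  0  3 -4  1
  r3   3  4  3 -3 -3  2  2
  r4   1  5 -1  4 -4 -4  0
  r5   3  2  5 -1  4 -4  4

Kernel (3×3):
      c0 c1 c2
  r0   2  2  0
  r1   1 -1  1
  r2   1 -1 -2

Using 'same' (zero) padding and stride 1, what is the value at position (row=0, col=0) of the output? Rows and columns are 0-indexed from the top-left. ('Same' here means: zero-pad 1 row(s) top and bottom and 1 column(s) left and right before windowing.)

The receptive field on the zero-padded input at this output position is [0 0 0 / 0 3 3 / 0 4 4]. Elementwise product with the kernel and sum: 0·2 + 0·2 + 0·1 + 3·-1 + 3·1 + 0·1 + 4·-1 + 4·-2.

-12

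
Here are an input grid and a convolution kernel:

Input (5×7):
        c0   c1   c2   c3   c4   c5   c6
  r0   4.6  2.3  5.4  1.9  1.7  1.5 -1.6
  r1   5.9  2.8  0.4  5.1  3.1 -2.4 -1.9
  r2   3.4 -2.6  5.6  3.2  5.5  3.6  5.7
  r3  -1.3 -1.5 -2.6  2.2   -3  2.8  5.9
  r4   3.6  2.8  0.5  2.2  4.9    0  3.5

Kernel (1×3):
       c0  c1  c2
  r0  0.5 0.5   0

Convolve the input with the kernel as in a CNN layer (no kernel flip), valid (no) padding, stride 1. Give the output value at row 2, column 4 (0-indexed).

The receptive field on the input at this output position is [5.5 3.6 5.7]. Elementwise product with the kernel and sum: 5.5·0.5 + 3.6·0.5.

4.55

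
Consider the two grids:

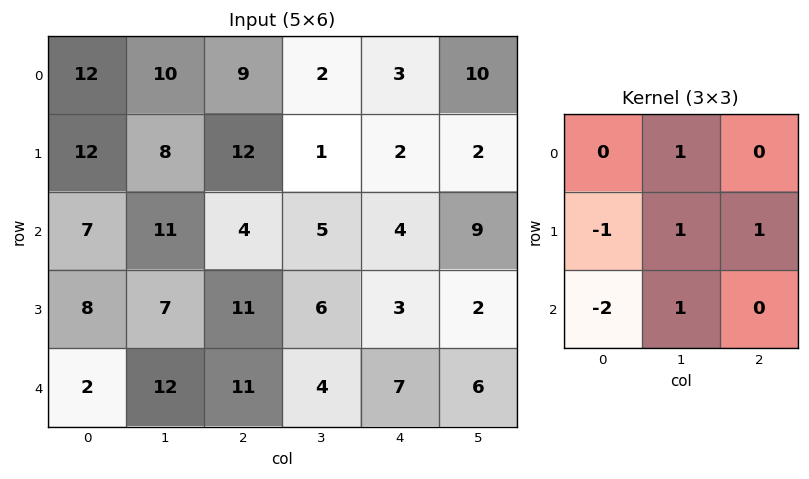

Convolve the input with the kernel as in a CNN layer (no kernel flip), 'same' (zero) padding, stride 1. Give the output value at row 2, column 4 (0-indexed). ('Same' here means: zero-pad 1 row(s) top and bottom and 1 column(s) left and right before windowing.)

1

The receptive field on the zero-padded input at this output position is [1 2 2 / 5 4 9 / 6 3 2]. Elementwise product with the kernel and sum: 2·1 + 5·-1 + 4·1 + 9·1 + 6·-2 + 3·1.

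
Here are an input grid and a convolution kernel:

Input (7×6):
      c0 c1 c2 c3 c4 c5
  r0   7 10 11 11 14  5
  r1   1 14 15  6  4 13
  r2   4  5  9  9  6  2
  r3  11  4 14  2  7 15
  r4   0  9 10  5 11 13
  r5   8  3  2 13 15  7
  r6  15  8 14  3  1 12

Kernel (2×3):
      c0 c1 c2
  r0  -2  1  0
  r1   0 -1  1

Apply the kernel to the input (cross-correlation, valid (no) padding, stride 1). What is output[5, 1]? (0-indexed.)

-15

The receptive field on the input at this output position is [3 2 13 / 8 14 3]. Elementwise product with the kernel and sum: 3·-2 + 2·1 + 14·-1 + 3·1.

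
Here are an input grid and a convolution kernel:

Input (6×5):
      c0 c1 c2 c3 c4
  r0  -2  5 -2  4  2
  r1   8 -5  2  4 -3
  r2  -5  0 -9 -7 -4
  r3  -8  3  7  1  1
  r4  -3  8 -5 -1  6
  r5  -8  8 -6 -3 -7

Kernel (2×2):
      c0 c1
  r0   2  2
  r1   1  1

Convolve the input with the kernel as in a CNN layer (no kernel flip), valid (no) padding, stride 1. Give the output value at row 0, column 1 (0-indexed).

The receptive field on the input at this output position is [5 -2 / -5 2]. Elementwise product with the kernel and sum: 5·2 + -2·2 + -5·1 + 2·1.

3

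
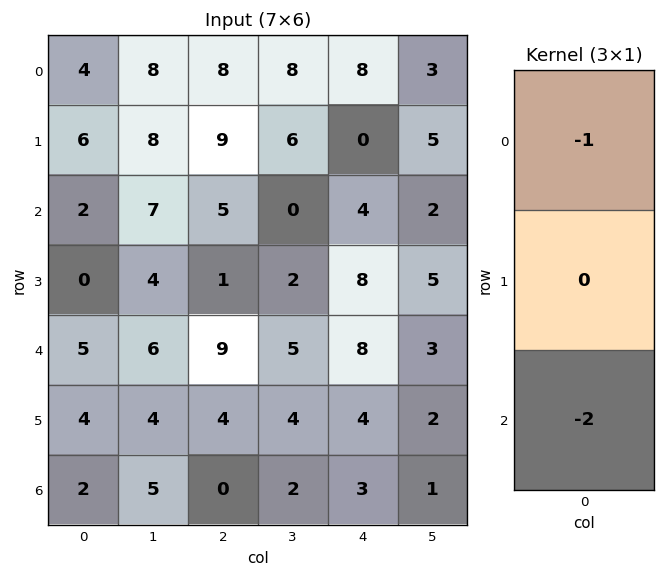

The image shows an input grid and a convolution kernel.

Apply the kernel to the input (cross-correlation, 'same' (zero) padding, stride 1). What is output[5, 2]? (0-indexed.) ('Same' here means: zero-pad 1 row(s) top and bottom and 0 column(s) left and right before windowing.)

The receptive field on the zero-padded input at this output position is [9 / 4 / 0]. Elementwise product with the kernel and sum: 9·-1 + 0·-2.

-9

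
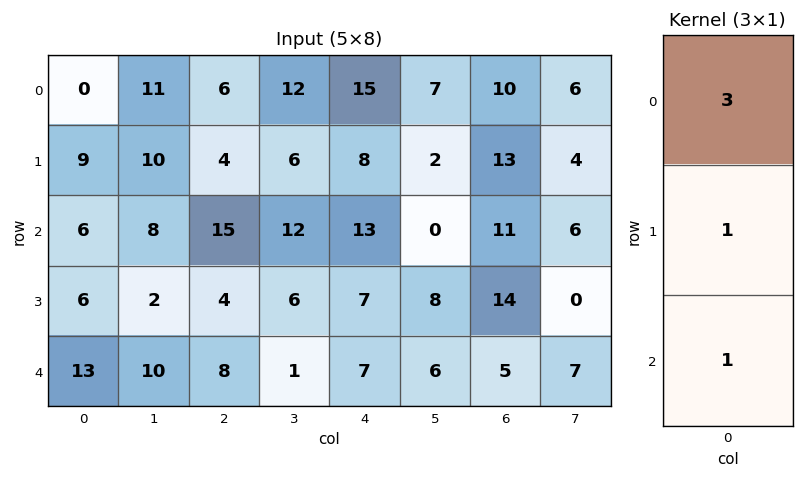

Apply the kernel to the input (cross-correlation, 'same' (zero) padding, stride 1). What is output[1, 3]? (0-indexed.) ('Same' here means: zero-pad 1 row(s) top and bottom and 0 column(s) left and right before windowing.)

54

The receptive field on the zero-padded input at this output position is [12 / 6 / 12]. Elementwise product with the kernel and sum: 12·3 + 6·1 + 12·1.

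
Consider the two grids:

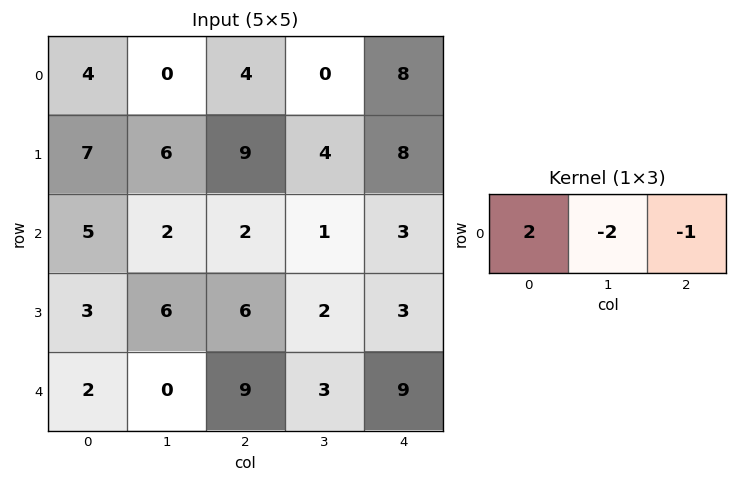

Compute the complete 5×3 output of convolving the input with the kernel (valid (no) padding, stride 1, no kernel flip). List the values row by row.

4 -8 0
-7 -10 2
4 -1 -1
-12 -2 5
-5 -21 3

Output[0,0]: The receptive field on the input at this output position is [4 0 4]. Elementwise product with the kernel and sum: 4·2 + 0·-2 + 4·-1.
Output[0,1]: The receptive field on the input at this output position is [0 4 0]. Elementwise product with the kernel and sum: 0·2 + 4·-2 + 0·-1.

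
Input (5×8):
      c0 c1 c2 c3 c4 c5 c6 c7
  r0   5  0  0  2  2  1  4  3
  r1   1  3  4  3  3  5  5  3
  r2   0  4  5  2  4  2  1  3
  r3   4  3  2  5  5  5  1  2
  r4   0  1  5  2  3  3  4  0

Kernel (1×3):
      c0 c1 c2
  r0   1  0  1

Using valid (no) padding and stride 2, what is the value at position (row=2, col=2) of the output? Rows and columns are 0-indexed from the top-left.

The receptive field on the input at this output position is [3 3 4]. Elementwise product with the kernel and sum: 3·1 + 4·1.

7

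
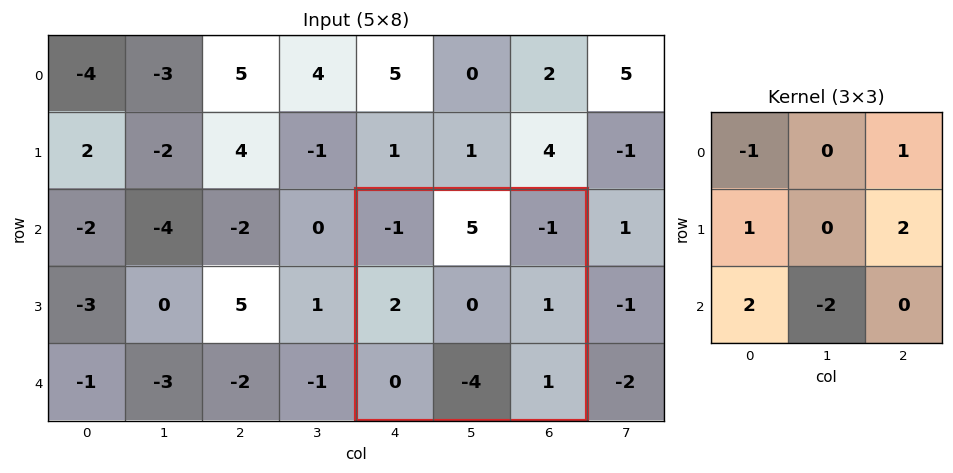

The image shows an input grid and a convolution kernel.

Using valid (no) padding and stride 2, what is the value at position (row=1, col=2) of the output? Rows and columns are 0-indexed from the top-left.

The receptive field on the input at this output position is [-1 5 -1 / 2 0 1 / 0 -4 1]. Elementwise product with the kernel and sum: -1·-1 + -1·1 + 2·1 + 1·2 + 0·2 + -4·-2.

12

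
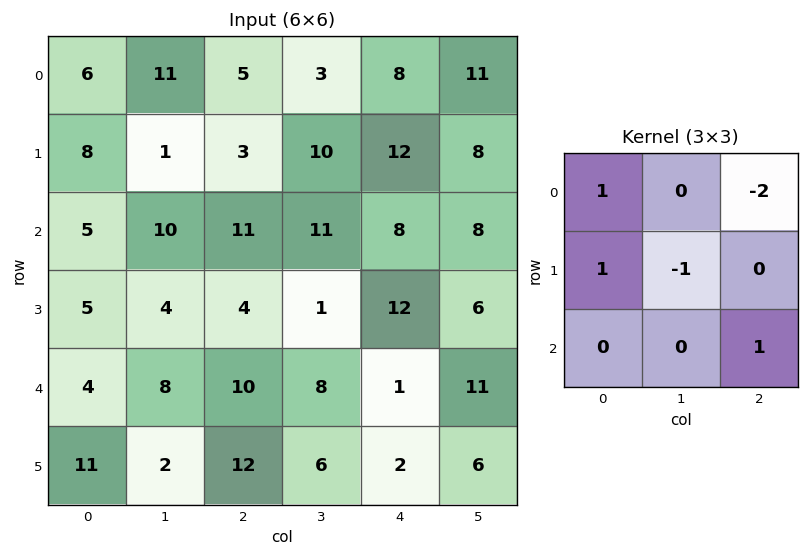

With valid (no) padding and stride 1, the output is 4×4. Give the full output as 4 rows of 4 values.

14 14 -10 -13
1 -19 -9 3
-6 -4 -1 -5
5 6 -16 2

Output[0,0]: The receptive field on the input at this output position is [6 11 5 / 8 1 3 / 5 10 11]. Elementwise product with the kernel and sum: 6·1 + 5·-2 + 8·1 + 1·-1 + 11·1.
Output[0,1]: The receptive field on the input at this output position is [11 5 3 / 1 3 10 / 10 11 11]. Elementwise product with the kernel and sum: 11·1 + 3·-2 + 1·1 + 3·-1 + 11·1.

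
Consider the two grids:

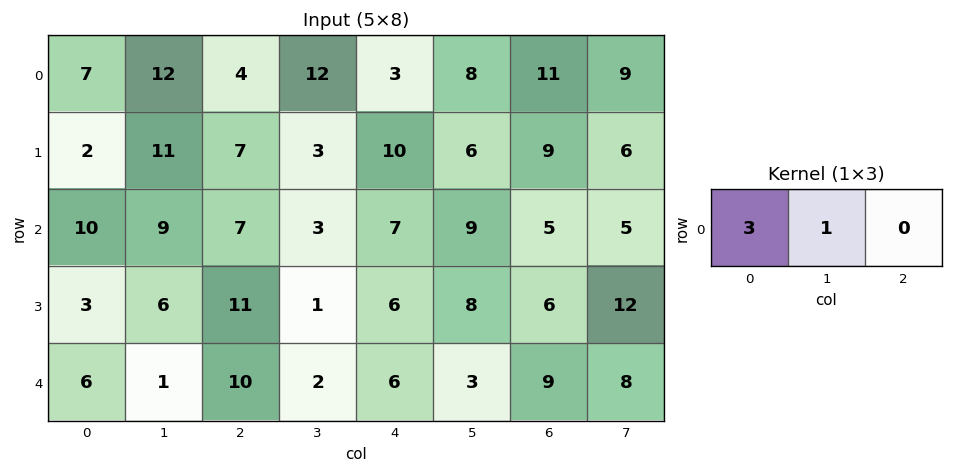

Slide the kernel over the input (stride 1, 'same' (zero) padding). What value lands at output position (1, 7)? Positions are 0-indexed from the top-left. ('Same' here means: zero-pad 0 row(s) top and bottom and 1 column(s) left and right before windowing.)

33

The receptive field on the zero-padded input at this output position is [9 6 0]. Elementwise product with the kernel and sum: 9·3 + 6·1.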